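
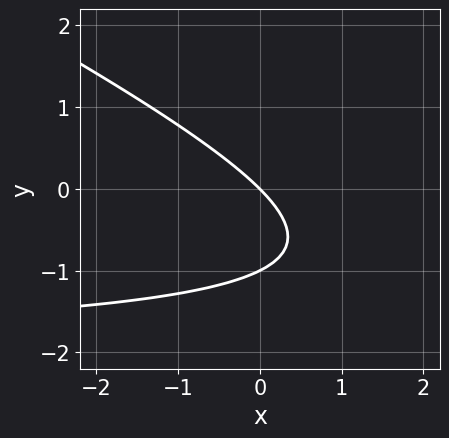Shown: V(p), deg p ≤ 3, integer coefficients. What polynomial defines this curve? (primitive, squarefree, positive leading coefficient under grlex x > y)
First, degree: the shape is more complex than any degree-1 curve, so deg p = 2.
Then, reading off the gridlines: it crosses the x-axis at the gridline x = 0; the y-axis gridline crossings are at y ∈ {-1, 0}.
Finally, putting this together gives p.

x*y + 2*y^2 + 2*x + 2*y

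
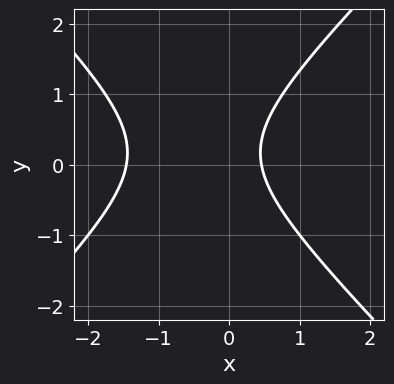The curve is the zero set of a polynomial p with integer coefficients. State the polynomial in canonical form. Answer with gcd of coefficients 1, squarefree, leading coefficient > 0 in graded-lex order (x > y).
3*x^2 - 3*y^2 + 3*x + y - 2

1. The degree is 2 — no degree-1 curve has this shape.
2. Against the integer gridlines: the curve avoids every integer y-axis point in the box.
3. These observations pin down the coefficients.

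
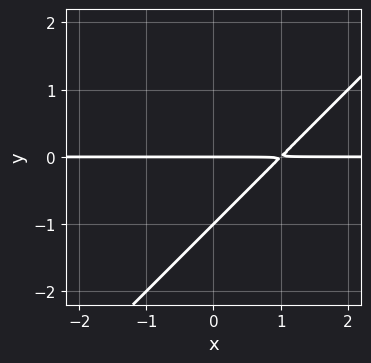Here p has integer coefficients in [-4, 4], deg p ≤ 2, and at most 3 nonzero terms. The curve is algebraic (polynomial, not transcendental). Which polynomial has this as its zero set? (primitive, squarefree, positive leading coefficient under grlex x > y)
x*y - y^2 - y

First, the degree is 2 — a generic line meets the curve in up to 2 points.
Then, from the visible intercepts: the y-axis gridline crossings are at y ∈ {-1, 0}; every point of the x-axis in the box is on the curve.
Finally, fitting integer coefficients to these (and the overall shape) gives p.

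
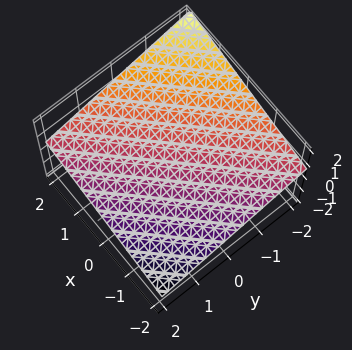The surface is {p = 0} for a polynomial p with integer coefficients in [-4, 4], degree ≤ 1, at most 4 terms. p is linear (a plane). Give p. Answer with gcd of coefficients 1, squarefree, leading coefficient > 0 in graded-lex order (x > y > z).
x - y - 3*z + 2

First, deg p = 1.
Then, checking where it meets the axes: one x-axis crossing is at x = -2; it crosses the y-axis at the gridline y = 2.
Finally, these observations pin down the coefficients.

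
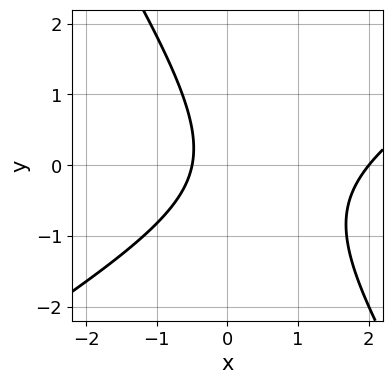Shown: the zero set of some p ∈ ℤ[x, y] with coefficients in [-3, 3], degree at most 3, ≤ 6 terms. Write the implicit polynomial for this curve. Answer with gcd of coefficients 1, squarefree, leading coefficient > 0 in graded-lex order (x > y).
1. deg p = 2.
2. From the visible intercepts: it misses every integer gridline on the y-axis; it meets the x-axis at x = 2 (among the integer gridlines).
3. Matching integer coefficients to the picture gives p.

2*x^2 - 2*x*y - 2*y^2 - 3*x - 2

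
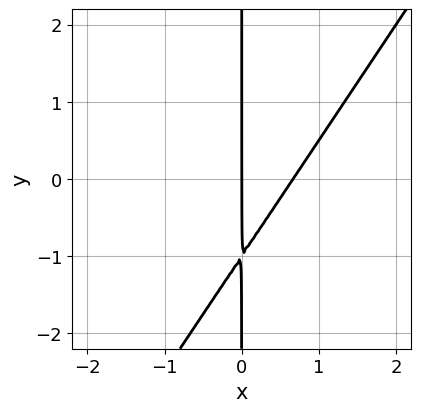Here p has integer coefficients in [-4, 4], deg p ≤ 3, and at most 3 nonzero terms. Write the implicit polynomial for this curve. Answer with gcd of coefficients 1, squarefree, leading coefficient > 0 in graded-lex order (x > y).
First, the degree is 2 — the shape is more complex than any degree-1 curve.
Next, from the visible intercepts: the visible y-axis segment lies entirely on the curve; it meets the x-axis at x = 0 (among the integer gridlines).
Finally, together with the visible shape, these determine p as stated.

3*x^2 - 2*x*y - 2*x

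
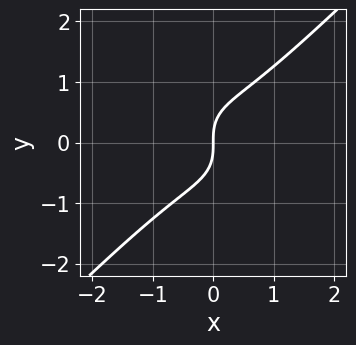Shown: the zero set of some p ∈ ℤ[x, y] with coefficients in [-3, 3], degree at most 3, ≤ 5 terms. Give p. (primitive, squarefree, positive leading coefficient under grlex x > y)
First, deg p = 3.
Then, from the axis intercepts and sections: it crosses the y-axis at the gridline y = 0; one x-axis crossing is at x = 0.
Finally, these observations pin down the coefficients.

x^3 - y^3 + x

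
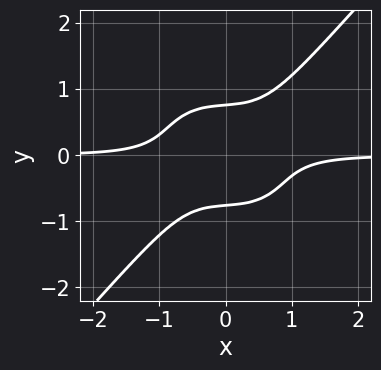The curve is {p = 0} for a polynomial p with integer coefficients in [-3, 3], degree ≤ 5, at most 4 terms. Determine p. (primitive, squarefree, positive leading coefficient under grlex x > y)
Degree: no degree-3 curve has this shape, so deg p = 4.
Observable constraints: it misses every integer gridline on the x-axis.
Solving for integer coefficients yields p as stated.

3*x^3*y + x*y^3 - 3*y^4 + 1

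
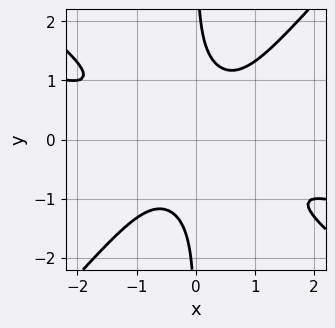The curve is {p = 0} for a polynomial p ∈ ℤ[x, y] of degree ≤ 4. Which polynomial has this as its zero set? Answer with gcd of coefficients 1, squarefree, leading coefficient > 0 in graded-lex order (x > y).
First, deg p = 4.
Then, from the axis intercepts and sections: no x-intercept at any integer in the box; it misses every integer gridline on the y-axis.
Finally, fitting integer coefficients to these (and the overall shape) gives p.

x^4 + 3*x^3*y - 3*x*y^3 + 2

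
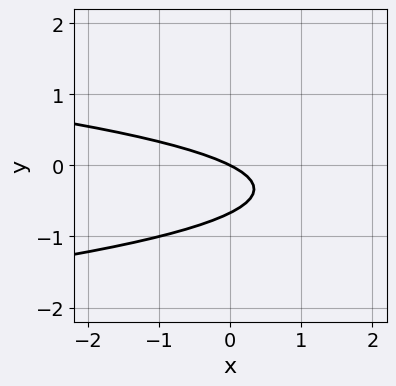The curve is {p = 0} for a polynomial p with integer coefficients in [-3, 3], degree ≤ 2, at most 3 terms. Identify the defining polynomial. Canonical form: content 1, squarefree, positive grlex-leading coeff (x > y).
3*y^2 + x + 2*y

(a) The degree is 2 — a generic line meets the curve in up to 2 points.
(b) From the visible intercepts: one y-axis crossing is at y = 0; it meets the x-axis at x = 0 (among the integer gridlines).
(c) Assembling these constraints gives the stated polynomial.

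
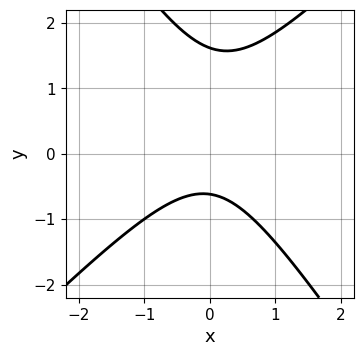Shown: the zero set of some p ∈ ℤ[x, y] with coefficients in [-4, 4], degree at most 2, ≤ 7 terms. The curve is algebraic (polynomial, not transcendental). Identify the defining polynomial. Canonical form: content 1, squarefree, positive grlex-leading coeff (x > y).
3*x^2 - x*y - 2*y^2 + 2*y + 2

(a) The degree is 2 — the shape is more complex than any degree-1 curve.
(b) Against the integer gridlines: the curve avoids every integer x-axis point in the box.
(c) The integer polynomial consistent with all of this is the stated p.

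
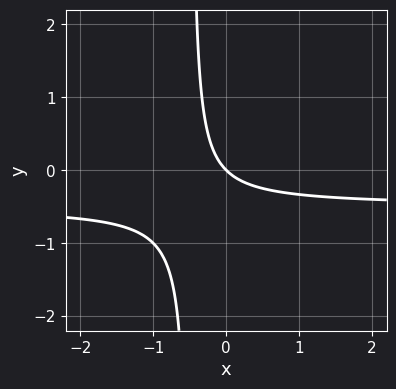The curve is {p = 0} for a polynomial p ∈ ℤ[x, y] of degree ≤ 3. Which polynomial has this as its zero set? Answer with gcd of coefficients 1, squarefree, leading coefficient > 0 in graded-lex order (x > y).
2*x*y + x + y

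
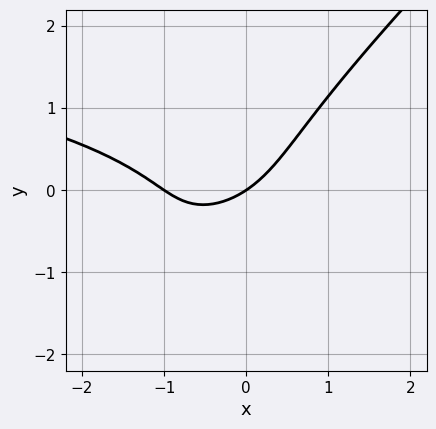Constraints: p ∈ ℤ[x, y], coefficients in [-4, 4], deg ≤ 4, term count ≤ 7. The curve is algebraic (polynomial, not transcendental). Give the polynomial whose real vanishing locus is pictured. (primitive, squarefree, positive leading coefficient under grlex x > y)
3*x*y^2 - 3*y^3 + 2*x^2 + 2*x - 3*y

Degree: a generic line meets the curve in up to 3 points, so deg p = 3.
Observable constraints: among the integer gridlines, it crosses the x-axis at x ∈ {-1, 0}; it crosses the y-axis at the gridline y = 0.
Matching integer coefficients to the picture gives p.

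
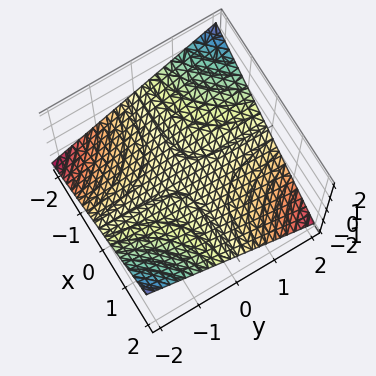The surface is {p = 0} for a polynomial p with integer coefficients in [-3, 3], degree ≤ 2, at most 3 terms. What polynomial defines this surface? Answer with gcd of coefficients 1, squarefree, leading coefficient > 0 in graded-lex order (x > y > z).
(a) Degree: a saddle surface; a quadric, so deg p = 2.
(b) Against the integer gridlines: every point of the y-axis in the box is on the surface; one z-axis crossing is at z = 0.
(c) Fitting integer coefficients to these (and the overall shape) gives p. Check: (1, 0, 0) on the x-axis lies on the surface, and p(1, 0, 0) = 0. ✓

x*y + 3*z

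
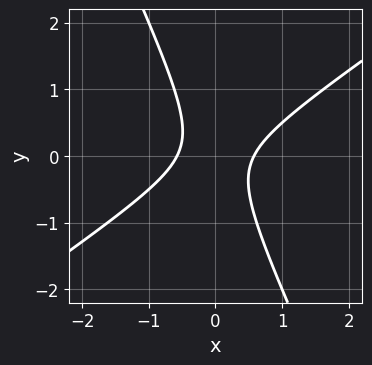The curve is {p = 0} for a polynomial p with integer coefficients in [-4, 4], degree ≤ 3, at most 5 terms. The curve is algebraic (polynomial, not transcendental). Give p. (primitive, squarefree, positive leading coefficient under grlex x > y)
3*x^2 - 3*x*y - 2*y^2 - 1

(a) deg p = 2. The shape is more complex than any degree-1 curve.
(b) Observable constraints: no y-intercept at any integer in the box.
(c) Matching integer coefficients to the picture gives p.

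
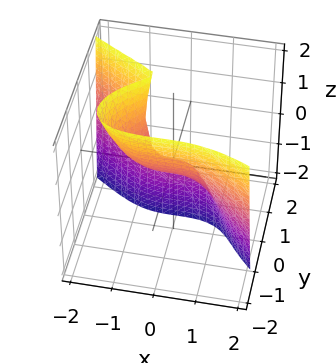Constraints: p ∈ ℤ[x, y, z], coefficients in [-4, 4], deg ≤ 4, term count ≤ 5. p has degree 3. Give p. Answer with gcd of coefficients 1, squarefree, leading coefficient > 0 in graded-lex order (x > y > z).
First, the degree is 3 — a generic line meets the surface in up to 3 points.
Then, observable constraints: it meets the x-axis at x = 0 (among the integer gridlines); it meets the z-axis at z = 0 (among the integer gridlines); it crosses the y-axis at the gridline y = 0.
Finally, together with the visible shape, these determine p as stated.

x^3 + 3*y^3 - 2*y*z + z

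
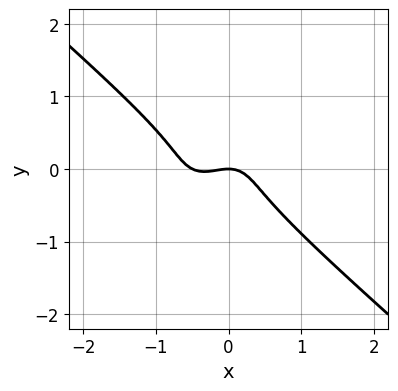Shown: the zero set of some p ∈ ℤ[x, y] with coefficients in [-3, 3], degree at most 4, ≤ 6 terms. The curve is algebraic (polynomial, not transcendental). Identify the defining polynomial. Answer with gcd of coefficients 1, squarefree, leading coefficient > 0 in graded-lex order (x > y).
1. deg p = 3. The shape is more complex than any degree-2 curve.
2. Reading off the gridlines: one y-axis crossing is at y = 0; it crosses the x-axis at the gridline x = 0.
3. Assembling these constraints gives the stated polynomial.

2*x^3 + 3*y^3 + x^2 + y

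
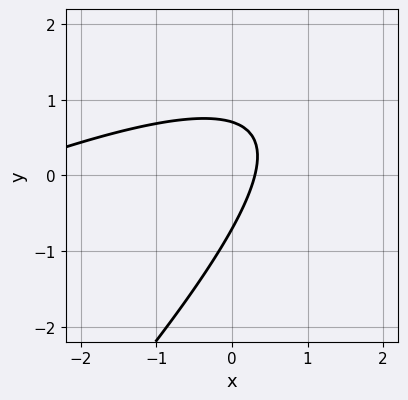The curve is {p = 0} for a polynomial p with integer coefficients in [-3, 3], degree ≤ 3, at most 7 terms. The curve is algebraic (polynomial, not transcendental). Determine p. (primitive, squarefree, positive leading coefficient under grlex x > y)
1. deg p = 2. No degree-1 curve has this shape.
2. Solving for integer coefficients yields p as stated.

x^2 - 3*x*y + 2*y^2 + 3*x - 1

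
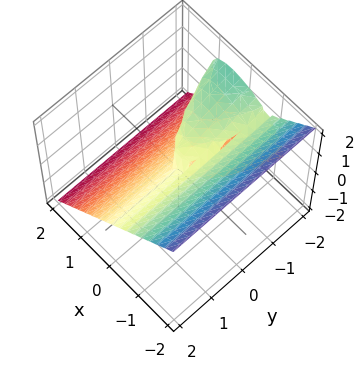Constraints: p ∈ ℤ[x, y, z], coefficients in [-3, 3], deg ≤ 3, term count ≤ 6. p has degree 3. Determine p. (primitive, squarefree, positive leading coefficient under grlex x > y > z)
2*x^3 + 2*z^3 + x*y + y*z

First, degree: a generic line meets the surface in up to 3 points, so deg p = 3.
Then, from the visible intercepts: every point of the y-axis in the box is on the surface; it meets the x-axis at x = 0 (among the integer gridlines).
Finally, fitting integer coefficients to these (and the overall shape) gives p.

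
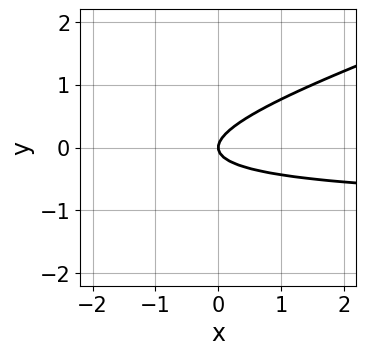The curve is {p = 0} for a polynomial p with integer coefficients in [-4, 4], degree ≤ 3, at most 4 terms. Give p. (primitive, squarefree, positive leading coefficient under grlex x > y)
Degree: the shape is more complex than any degree-1 curve, so deg p = 2.
Reading off the gridlines: it meets the x-axis at x = 0 (among the integer gridlines); it meets the y-axis at y = 0 (among the integer gridlines).
Fitting integer coefficients to these (and the overall shape) gives p.

x*y - 3*y^2 + x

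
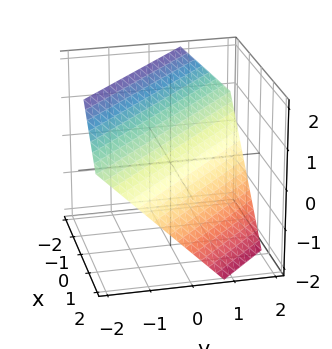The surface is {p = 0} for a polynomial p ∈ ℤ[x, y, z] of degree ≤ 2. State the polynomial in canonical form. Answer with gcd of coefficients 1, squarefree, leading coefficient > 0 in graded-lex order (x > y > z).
(a) deg p = 1. The surface is flat (a plane).
(b) Matching integer coefficients to the picture gives p.

3*x + 3*y + 3*z - 2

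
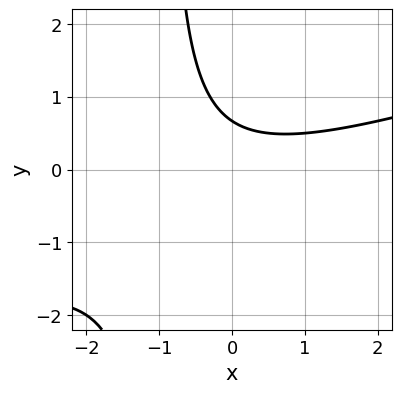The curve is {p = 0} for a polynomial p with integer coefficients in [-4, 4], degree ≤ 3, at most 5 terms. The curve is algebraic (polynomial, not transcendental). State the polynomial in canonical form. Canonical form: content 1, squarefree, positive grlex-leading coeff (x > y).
x^2 - 3*x*y - 3*y + 2

(a) deg p = 2. No degree-1 curve has this shape.
(b) Reading off the gridlines: it misses every integer gridline on the x-axis.
(c) Matching integer coefficients to the picture gives p.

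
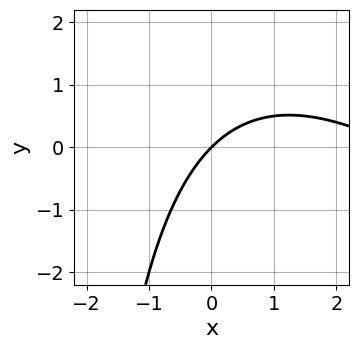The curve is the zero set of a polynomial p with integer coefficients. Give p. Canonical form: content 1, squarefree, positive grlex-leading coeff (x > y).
(a) deg p = 2. A generic line meets the curve in up to 2 points.
(b) Against the integer gridlines: it crosses the x-axis at the gridline x = 0; it meets the y-axis at y = 0 (among the integer gridlines).
(c) These observations pin down the coefficients.

x^2 + x*y - 3*x + 3*y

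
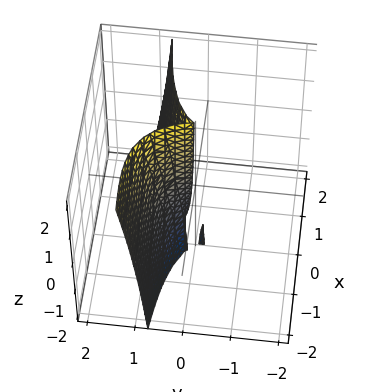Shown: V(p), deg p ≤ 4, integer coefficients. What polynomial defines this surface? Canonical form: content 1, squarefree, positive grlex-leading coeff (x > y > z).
(a) The degree is 3 — no degree-2 surface has this shape.
(b) Observable constraints: the visible z-axis segment lies entirely on the surface; it crosses the x-axis at the gridline x = 0; it meets the y-axis at y = 0 (among the integer gridlines).
(c) Assembling these constraints gives the stated polynomial.

3*x^2*y + x*y*z + y^3 - 3*x^2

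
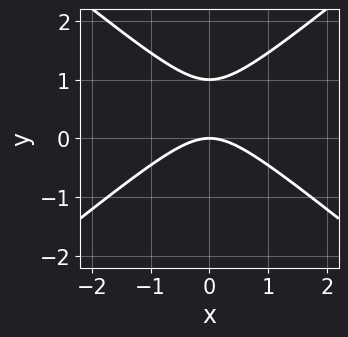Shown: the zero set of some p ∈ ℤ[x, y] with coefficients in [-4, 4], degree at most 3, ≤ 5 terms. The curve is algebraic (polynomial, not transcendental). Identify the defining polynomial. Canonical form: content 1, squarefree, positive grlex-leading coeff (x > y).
2*x^2 - 3*y^2 + 3*y

deg p = 2.
Symmetries: the x ↦ −x reflection is a symmetry, so x appears only in even powers.
From the visible intercepts: it meets the x-axis at x = 0 (among the integer gridlines); among the integer gridlines, it crosses the y-axis at y ∈ {0, 1}.
Putting this together gives p.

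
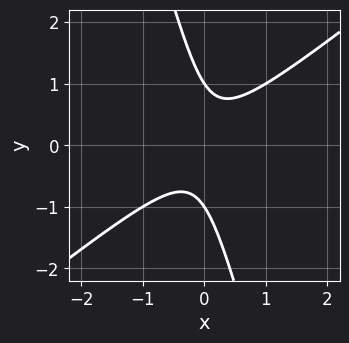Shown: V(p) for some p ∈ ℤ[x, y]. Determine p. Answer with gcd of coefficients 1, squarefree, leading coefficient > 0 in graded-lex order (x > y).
1. deg p = 2.
2. Reading off the gridlines: the y-axis gridline crossings are at y ∈ {-1, 1}; it misses every integer gridline on the x-axis.
3. The integer polynomial consistent with all of this is the stated p.

3*x^2 - 3*x*y - y^2 + 1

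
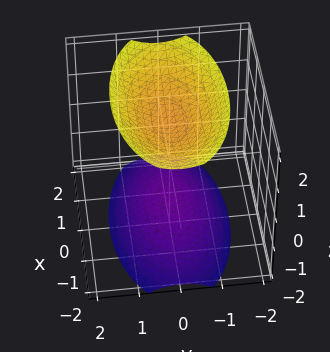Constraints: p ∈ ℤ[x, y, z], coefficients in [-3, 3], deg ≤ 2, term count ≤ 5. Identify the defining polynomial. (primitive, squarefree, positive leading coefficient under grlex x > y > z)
(a) The picture has 2 separate pieces.
(b) deg p = 2.
(c) Symmetries: the x ↦ −x reflection is a symmetry, so x appears only in even powers; the z ↦ −z reflection is a symmetry, so z appears only in even powers; it's symmetric under y → −y, forcing even powers of y.
(d) Checking where it meets the axes: no y-intercept at any integer in the box; it misses every integer gridline on the x-axis.
(e) Together with the visible shape, these determine p as stated.

x^2 + 3*y^2 - 2*z^2 + 3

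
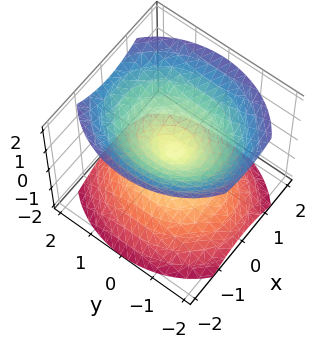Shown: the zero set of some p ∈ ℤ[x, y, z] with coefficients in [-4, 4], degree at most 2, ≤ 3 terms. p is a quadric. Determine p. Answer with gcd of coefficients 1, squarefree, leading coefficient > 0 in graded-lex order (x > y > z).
(a) There are 2 components. Treating them together as one polynomial.
(b) The degree is 2 — two nappes meeting at a single point; a quadric.
(c) Symmetries: it's symmetric under x → −x, forcing even powers of x; it's symmetric under z → −z, forcing even powers of z; the y ↦ −y reflection is a symmetry, so y appears only in even powers.
(d) From the axis intercepts and sections: one y-axis crossing is at y = 0; it crosses the z-axis at the gridline z = 0; one x-axis crossing is at x = 0.
(e) The integer polynomial consistent with all of this is the stated p.

3*x^2 + 2*y^2 - 3*z^2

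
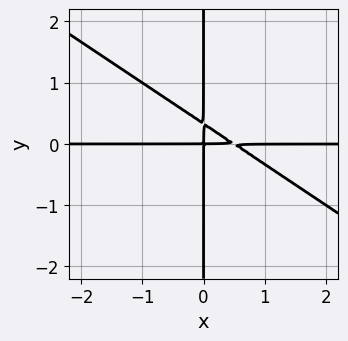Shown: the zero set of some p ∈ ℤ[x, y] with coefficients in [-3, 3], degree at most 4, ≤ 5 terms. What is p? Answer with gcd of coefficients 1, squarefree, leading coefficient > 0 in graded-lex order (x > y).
2*x^2*y + 3*x*y^2 - x*y

deg p = 3. No degree-2 curve has this shape.
Observable constraints: every point of the x-axis in the box is on the curve; the visible y-axis segment lies entirely on the curve.
Solving for integer coefficients yields p as stated.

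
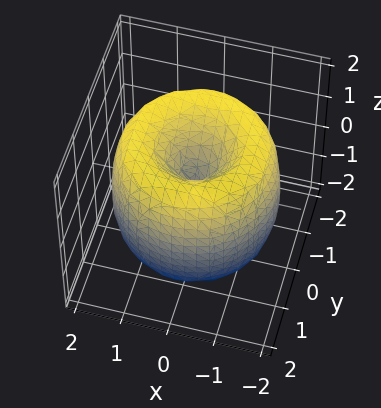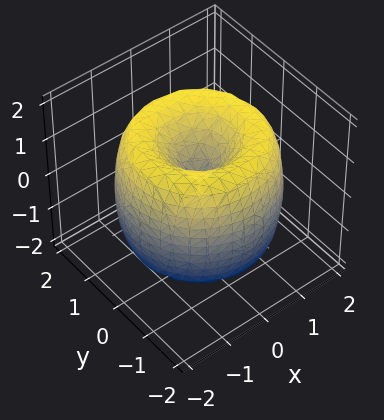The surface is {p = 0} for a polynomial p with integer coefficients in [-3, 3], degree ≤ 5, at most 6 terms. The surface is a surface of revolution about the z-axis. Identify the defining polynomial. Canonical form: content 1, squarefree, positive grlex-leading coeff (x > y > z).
x^4 + 2*x^2*y^2 + y^4 - 3*x^2 - 3*y^2 + z^2

(a) Degree: no degree-3 surface has this shape, so deg p = 4.
(b) By symmetry, every cross-section ⟂ z is a circle, so x, y appear only via x² + y².
(c) From the visible intercepts: it meets the y-axis at y = 0 (among the integer gridlines); it crosses the z-axis at the gridline z = 0; it crosses the x-axis at the gridline x = 0; a circular section at z = 0 has radius between 1 and 2.
(d) Fitting integer coefficients to these (and the overall shape) gives p.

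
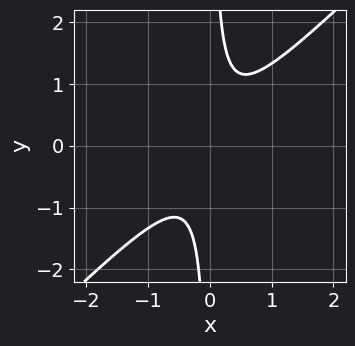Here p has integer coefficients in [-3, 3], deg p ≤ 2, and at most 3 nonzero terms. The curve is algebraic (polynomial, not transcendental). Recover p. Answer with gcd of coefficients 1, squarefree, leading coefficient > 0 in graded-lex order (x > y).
3*x^2 - 3*x*y + 1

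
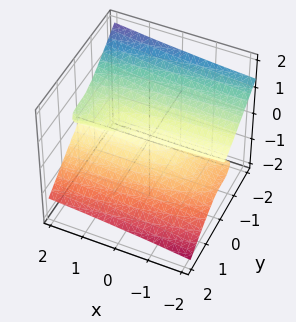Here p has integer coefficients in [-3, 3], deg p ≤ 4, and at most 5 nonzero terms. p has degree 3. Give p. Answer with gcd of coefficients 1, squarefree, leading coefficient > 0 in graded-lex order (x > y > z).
x*z^2 - y^3 - 3*z^3

(a) Degree: a generic line meets the surface in up to 3 points, so deg p = 3.
(b) From the visible intercepts: every point of the x-axis in the box is on the surface; one y-axis crossing is at y = 0.
(c) Matching integer coefficients to the picture gives p.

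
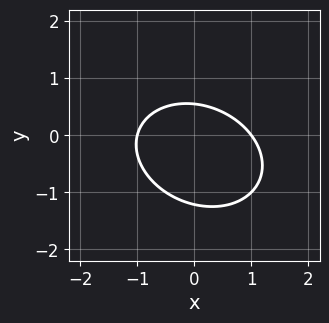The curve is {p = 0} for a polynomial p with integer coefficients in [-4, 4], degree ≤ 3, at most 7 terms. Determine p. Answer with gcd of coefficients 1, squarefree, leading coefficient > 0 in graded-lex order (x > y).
2*x^2 + x*y + 3*y^2 + 2*y - 2

1. deg p = 2. No degree-1 curve has this shape.
2. Reading off the gridlines: the x-axis gridline crossings are at x ∈ {-1, 1}.
3. Matching integer coefficients to the picture gives p.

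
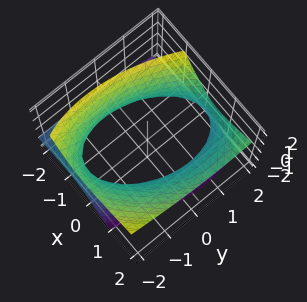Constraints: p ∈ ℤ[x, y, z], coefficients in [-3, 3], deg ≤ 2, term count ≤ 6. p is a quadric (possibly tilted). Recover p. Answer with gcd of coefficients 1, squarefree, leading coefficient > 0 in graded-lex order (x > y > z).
(a) The degree is 2 — a generic line meets the surface in up to 2 points.
(b) From the visible intercepts: it misses every integer gridline on the z-axis.
(c) Matching integer coefficients to the picture gives p.

2*x^2 - x*y - 2*x*z + y^2 - 2*z^2 - 3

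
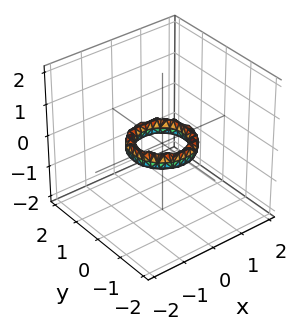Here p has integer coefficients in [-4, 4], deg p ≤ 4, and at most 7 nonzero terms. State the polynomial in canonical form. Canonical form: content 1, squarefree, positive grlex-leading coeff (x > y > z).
1. Degree: no degree-3 surface has this shape, so deg p = 4.
2. By symmetry, the z-axis is an axis of rotation, so x and y enter only as x² + y².
3. Reading off the gridlines: the y-axis gridline crossings are at y ∈ {-1, 1}; the x-axis gridline crossings are at x ∈ {-1, 1}; a circular section at z = 0 has radius between 0 and 1; it misses every integer gridline on the z-axis.
4. Matching integer coefficients to the picture gives p.

2*x^4 + 4*x^2*y^2 + 2*y^4 - 3*x^2 - 3*y^2 + 2*z^2 + 1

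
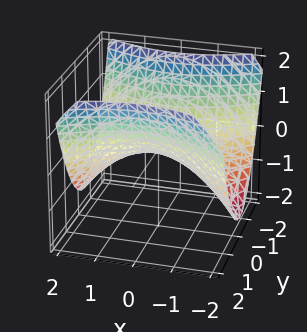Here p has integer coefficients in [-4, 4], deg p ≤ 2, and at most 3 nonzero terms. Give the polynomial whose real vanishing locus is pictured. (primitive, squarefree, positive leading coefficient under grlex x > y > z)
(a) deg p = 2.
(b) Symmetries: mirror symmetry x ↦ −x ⇒ only even powers of x; mirror symmetry y ↦ −y ⇒ only even powers of y.
(c) Against the integer gridlines: it meets the y-axis at y = 0 (among the integer gridlines); one z-axis crossing is at z = 0.
(d) The integer polynomial consistent with all of this is the stated p.

x^2 - 2*y^2 + 3*z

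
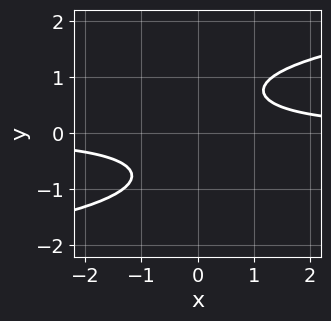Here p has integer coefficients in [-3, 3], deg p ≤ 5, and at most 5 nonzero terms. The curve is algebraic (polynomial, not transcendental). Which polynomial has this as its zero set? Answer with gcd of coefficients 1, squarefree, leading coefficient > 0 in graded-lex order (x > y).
1. Degree: a generic line meets the curve in up to 4 points, so deg p = 4.
2. From the visible intercepts: it misses every integer gridline on the x-axis; no y-intercept at any integer in the box.
3. Fitting integer coefficients to these (and the overall shape) gives p.

2*y^4 - 3*x*y + 2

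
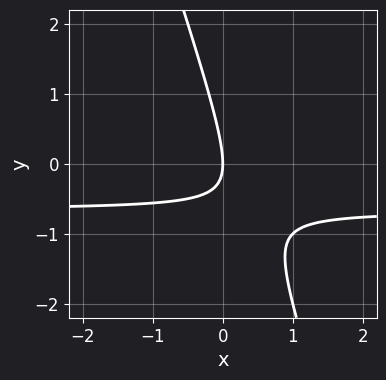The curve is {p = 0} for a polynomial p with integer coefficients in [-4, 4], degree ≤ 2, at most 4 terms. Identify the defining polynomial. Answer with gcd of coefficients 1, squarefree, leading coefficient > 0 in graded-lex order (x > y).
3*x*y + y^2 + 2*x

deg p = 2. A generic line meets the curve in up to 2 points.
Against the integer gridlines: it crosses the x-axis at the gridline x = 0; it crosses the y-axis at the gridline y = 0.
Solving for integer coefficients yields p as stated.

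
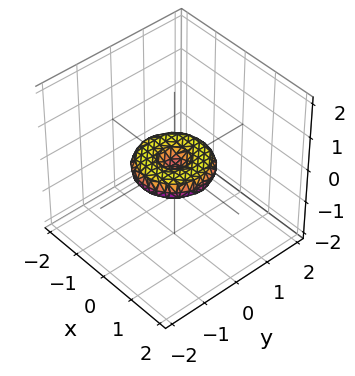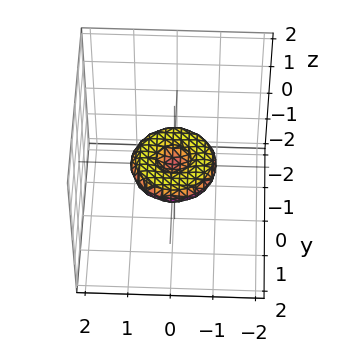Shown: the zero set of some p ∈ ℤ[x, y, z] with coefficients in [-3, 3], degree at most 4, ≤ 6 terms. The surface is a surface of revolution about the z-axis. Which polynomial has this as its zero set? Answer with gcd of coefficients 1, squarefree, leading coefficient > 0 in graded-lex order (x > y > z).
deg p = 4. No degree-3 surface has this shape.
By symmetry, every cross-section ⟂ z is a circle, so x, y appear only via x² + y².
From the visible intercepts: one z-axis crossing is at z = 0; a circular section at z = 0 has radius exactly 1; the x-axis gridline crossings are at x ∈ {-1, 0, 1}; among the integer gridlines, it crosses the y-axis at y ∈ {-1, 0, 1}.
Matching integer coefficients to the picture gives p.

x^4 + 2*x^2*y^2 + y^4 - x^2 - y^2 + 3*z^2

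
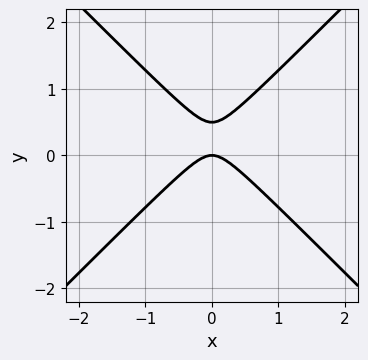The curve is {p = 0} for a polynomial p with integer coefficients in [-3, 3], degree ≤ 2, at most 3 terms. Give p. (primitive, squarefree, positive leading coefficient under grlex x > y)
2*x^2 - 2*y^2 + y

1. Degree: a generic line meets the curve in up to 2 points, so deg p = 2.
2. Symmetries: the x ↦ −x reflection is a symmetry, so x appears only in even powers.
3. From the visible intercepts: it crosses the x-axis at the gridline x = 0; it meets the y-axis at y = 0 (among the integer gridlines).
4. Together with the visible shape, these determine p as stated.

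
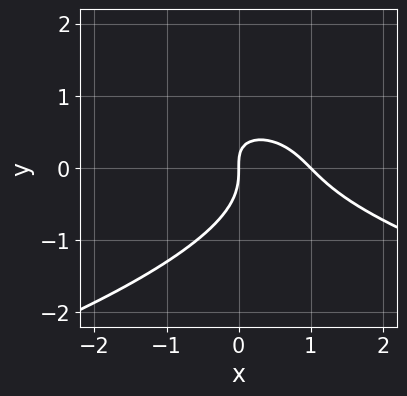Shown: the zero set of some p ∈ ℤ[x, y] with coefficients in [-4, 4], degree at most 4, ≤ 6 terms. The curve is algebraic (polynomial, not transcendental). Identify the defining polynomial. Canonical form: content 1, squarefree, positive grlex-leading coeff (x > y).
3*y^3 + 2*x^2 + 2*x*y - 2*x

deg p = 3. The shape is more complex than any degree-2 curve.
From the visible intercepts: among the integer gridlines, it crosses the x-axis at x ∈ {0, 1}; it meets the y-axis at y = 0 (among the integer gridlines).
These observations pin down the coefficients.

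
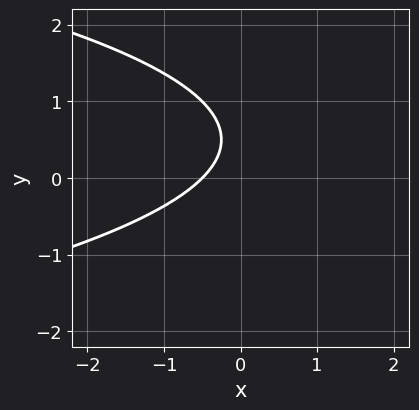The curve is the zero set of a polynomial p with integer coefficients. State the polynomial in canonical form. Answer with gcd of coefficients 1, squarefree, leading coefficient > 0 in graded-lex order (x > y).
Degree: no degree-1 curve has this shape, so deg p = 2.
Reading off the gridlines: no y-intercept at any integer in the box.
The integer polynomial consistent with all of this is the stated p.

2*y^2 + 2*x - 2*y + 1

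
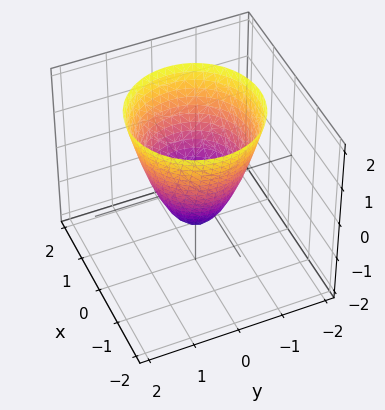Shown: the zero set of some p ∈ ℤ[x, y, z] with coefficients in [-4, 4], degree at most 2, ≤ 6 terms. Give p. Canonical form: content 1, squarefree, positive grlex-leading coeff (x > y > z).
3*x^2 + 3*y^2 - 2*z - 2

1. The degree is 2 — no degree-1 surface has this shape.
2. By symmetry, every cross-section ⟂ z is a circle, so x, y appear only via x² + y².
3. Observable constraints: it meets the z-axis at z = -1 (among the integer gridlines); a circular section at z = 1 has radius between 1 and 2.
4. Matching integer coefficients to the picture gives p.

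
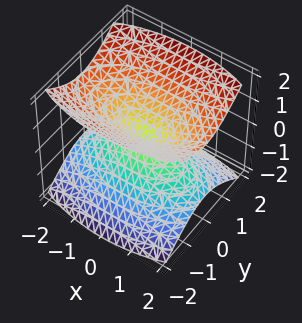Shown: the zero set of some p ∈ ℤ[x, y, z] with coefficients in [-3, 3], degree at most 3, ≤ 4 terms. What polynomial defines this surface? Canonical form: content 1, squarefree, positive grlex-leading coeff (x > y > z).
x^2 + 3*y^2 - 3*z^2

First, there are 2 components. They look like related sheets of one shape, so recover p as a whole.
Next, degree: a double cone through the origin; a quadric, so deg p = 2.
Then, symmetries: it's symmetric under z → −z, forcing even powers of z; it's symmetric under x → −x, forcing even powers of x; the y ↦ −y reflection is a symmetry, so y appears only in even powers.
Next, from the visible intercepts: one z-axis crossing is at z = 0; it meets the x-axis at x = 0 (among the integer gridlines).
Finally, assembling these constraints gives the stated polynomial.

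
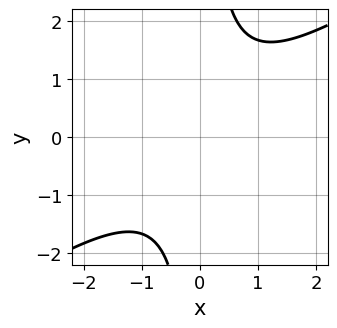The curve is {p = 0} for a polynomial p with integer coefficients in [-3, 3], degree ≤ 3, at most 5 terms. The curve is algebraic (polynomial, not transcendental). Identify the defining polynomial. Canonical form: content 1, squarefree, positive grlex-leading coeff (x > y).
2*x^2 - 3*x*y + 3

First, the degree is 2 — the shape is more complex than any degree-1 curve.
Next, from the visible intercepts: no y-intercept at any integer in the box; no x-intercept at any integer in the box.
Finally, these observations pin down the coefficients.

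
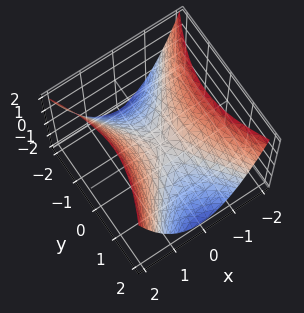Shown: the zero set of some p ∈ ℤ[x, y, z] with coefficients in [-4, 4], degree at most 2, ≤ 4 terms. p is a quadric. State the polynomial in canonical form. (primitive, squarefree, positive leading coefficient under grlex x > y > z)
1. The degree is 2 — a saddle surface; a quadric.
2. Symmetries: it's symmetric under x → −x, forcing even powers of x; mirror symmetry y ↦ −y ⇒ only even powers of y.
3. Observable constraints: it meets the x-axis at x = 0 (among the integer gridlines); it meets the z-axis at z = 0 (among the integer gridlines); one y-axis crossing is at y = 0.
4. Solving for integer coefficients yields p as stated.

2*x^2 - y^2 - 2*z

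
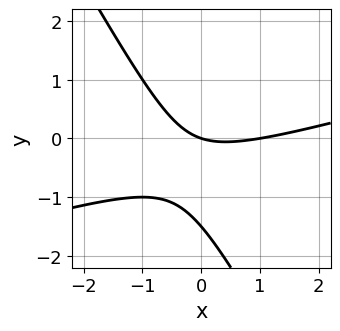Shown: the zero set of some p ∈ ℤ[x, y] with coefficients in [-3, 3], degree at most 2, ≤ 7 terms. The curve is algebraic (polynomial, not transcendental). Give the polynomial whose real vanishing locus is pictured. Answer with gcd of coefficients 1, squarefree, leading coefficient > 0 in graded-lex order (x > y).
1. deg p = 2.
2. From the axis intercepts and sections: it crosses the y-axis at the gridline y = 0; among the integer gridlines, it crosses the x-axis at x ∈ {0, 1}.
3. Matching integer coefficients to the picture gives p.

x^2 - 3*x*y - 2*y^2 - x - 3*y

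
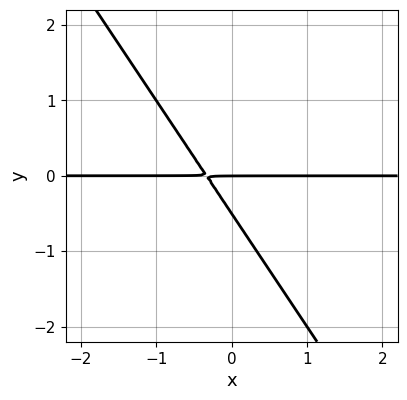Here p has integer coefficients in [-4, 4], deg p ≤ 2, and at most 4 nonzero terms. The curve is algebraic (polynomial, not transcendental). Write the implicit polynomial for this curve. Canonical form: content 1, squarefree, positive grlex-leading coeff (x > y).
3*x*y + 2*y^2 + y

Degree: a generic line meets the curve in up to 2 points, so deg p = 2.
Against the integer gridlines: the visible x-axis segment lies entirely on the curve; it crosses the y-axis at the gridline y = 0.
Assembling these constraints gives the stated polynomial.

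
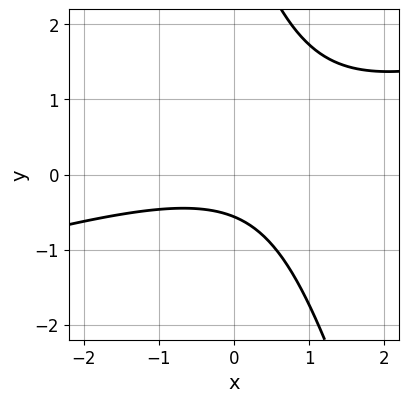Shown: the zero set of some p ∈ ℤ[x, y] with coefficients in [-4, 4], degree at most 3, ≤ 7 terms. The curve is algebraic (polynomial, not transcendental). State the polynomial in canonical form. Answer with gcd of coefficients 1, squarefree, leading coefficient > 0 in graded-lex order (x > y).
x^2 - 3*x*y - y^2 + 3*y + 2

First, the degree is 2 — the shape is more complex than any degree-1 curve.
Next, from the axis intercepts and sections: no x-intercept at any integer in the box.
Finally, solving for integer coefficients yields p as stated.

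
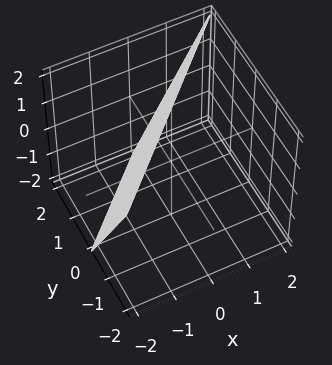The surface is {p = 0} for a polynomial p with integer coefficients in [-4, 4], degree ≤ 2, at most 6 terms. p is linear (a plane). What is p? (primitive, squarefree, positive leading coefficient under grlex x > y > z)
2*x - 2*y - z + 2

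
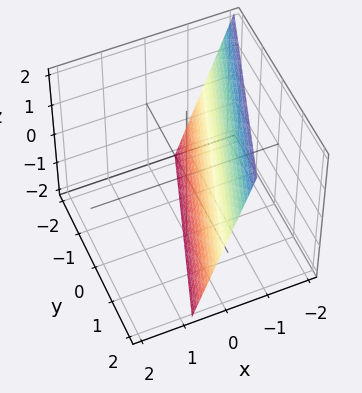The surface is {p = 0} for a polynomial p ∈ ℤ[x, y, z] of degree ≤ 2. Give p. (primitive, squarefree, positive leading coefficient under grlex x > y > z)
deg p = 1.
Reading off the gridlines: one z-axis crossing is at z = -2; it meets the y-axis at y = 2 (among the integer gridlines).
Solving for integer coefficients yields p as stated.

3*x - y + z + 2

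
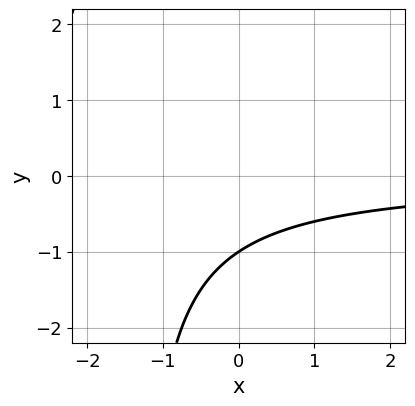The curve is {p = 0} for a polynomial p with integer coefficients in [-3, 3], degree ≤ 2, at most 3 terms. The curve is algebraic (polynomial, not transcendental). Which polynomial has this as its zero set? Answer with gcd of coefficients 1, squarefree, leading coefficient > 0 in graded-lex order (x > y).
2*x*y + 3*y + 3

1. Degree: no degree-1 curve has this shape, so deg p = 2.
2. Observable constraints: it crosses the y-axis at the gridline y = -1; no x-intercept at any integer in the box.
3. Putting this together gives p.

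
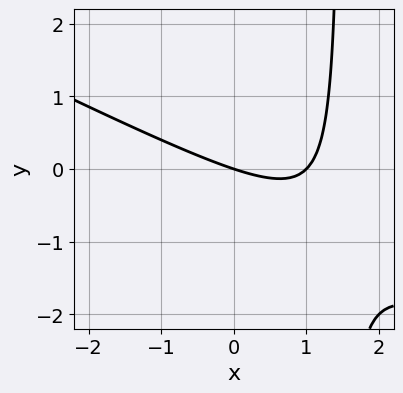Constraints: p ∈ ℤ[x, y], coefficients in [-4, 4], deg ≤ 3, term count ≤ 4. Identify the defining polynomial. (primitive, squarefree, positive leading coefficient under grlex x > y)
x^2 + 2*x*y - x - 3*y

The degree is 2 — no degree-1 curve has this shape.
From the axis intercepts and sections: the x-axis gridline crossings are at x ∈ {0, 1}; one y-axis crossing is at y = 0.
Assembling these constraints gives the stated polynomial.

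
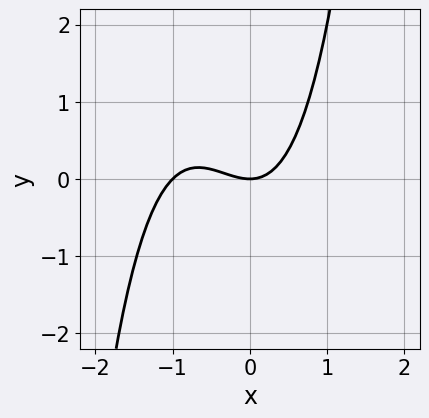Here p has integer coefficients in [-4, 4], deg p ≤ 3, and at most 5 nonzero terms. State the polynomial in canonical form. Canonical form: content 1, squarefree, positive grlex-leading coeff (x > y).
First, deg p = 3. A generic line meets the curve in up to 3 points.
Next, against the integer gridlines: among the integer gridlines, it crosses the x-axis at x ∈ {-1, 0}; it meets the y-axis at y = 0 (among the integer gridlines).
Finally, these observations pin down the coefficients.

x^3 + x^2 - y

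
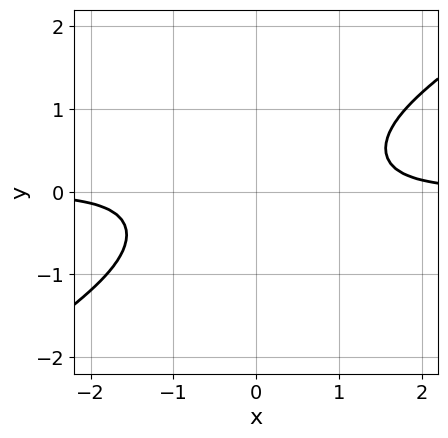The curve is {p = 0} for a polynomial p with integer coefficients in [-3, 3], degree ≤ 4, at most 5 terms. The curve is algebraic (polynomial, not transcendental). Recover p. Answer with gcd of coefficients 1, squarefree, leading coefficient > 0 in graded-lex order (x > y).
1. Degree: the shape is more complex than any degree-3 curve, so deg p = 4.
2. Reading off the gridlines: no x-intercept at any integer in the box; no y-intercept at any integer in the box.
3. Together with the visible shape, these determine p as stated.

2*x^3*y - 3*x^2*y^2 - 2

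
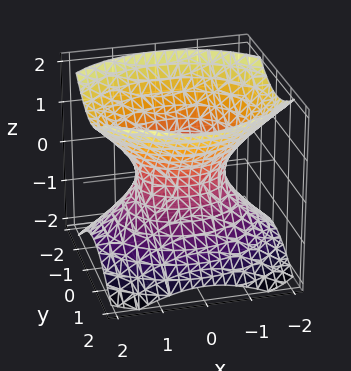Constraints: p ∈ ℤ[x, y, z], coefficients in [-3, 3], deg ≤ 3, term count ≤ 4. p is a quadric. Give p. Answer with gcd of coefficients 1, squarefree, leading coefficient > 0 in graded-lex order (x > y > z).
Degree: an hourglass — one-sheet hyperboloid; a quadric, so deg p = 2.
Symmetries: mirror symmetry z ↦ −z ⇒ only even powers of z; the y ↦ −y reflection is a symmetry, so y appears only in even powers; it's symmetric under x → −x, forcing even powers of x.
Checking where it meets the axes: the surface avoids every integer z-axis point in the box; among the integer gridlines, it crosses the x-axis at x ∈ {-1, 1}.
Solving for integer coefficients yields p as stated.

2*x^2 + 3*y^2 - 3*z^2 - 2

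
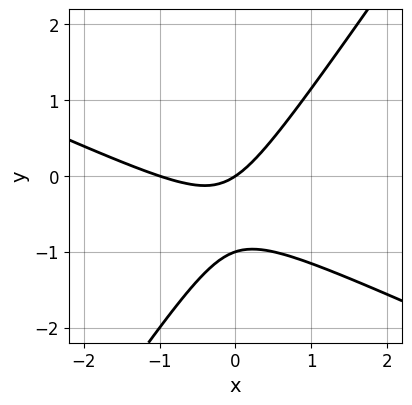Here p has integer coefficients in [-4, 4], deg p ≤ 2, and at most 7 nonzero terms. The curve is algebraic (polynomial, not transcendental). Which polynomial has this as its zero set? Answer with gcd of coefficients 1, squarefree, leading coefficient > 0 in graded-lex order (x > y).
2*x^2 + 3*x*y - 3*y^2 + 2*x - 3*y

deg p = 2.
From the axis intercepts and sections: the x-axis gridline crossings are at x ∈ {-1, 0}; the y-axis gridline crossings are at y ∈ {-1, 0}.
Matching integer coefficients to the picture gives p.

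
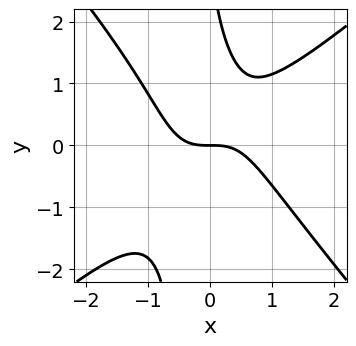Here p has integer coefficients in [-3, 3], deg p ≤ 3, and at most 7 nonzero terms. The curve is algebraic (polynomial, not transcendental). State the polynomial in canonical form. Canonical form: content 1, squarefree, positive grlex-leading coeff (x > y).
3*x^3 - x^2*y - 3*x*y^2 - y^2 + 3*y

First, deg p = 3. A generic line meets the curve in up to 3 points.
Then, checking where it meets the axes: it crosses the x-axis at the gridline x = 0; it meets the y-axis at y = 0 (among the integer gridlines).
Finally, together with the visible shape, these determine p as stated.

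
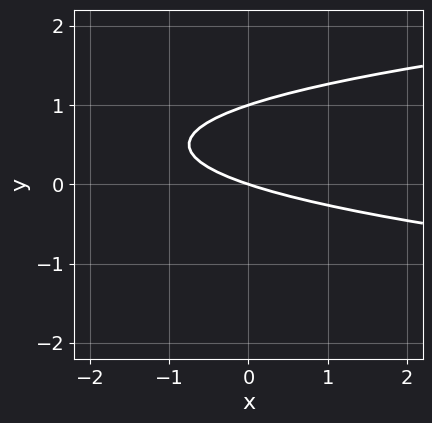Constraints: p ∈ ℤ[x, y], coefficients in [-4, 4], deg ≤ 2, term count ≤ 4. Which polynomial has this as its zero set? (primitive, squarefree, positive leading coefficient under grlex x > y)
3*y^2 - x - 3*y

1. The degree is 2 — a generic line meets the curve in up to 2 points.
2. Against the integer gridlines: one x-axis crossing is at x = 0; among the integer gridlines, it crosses the y-axis at y ∈ {0, 1}.
3. Matching integer coefficients to the picture gives p.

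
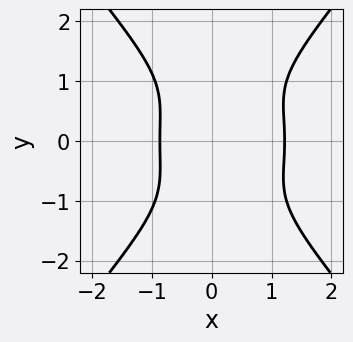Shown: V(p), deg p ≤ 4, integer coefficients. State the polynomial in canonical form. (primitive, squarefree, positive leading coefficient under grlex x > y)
3*x^4 + x^2*y^2 - 2*y^4 - 2*x^3 - 3

1. The degree is 4 — no degree-3 curve has this shape.
2. Symmetries: it's symmetric under y → −y, forcing even powers of y.
3. From the visible intercepts: it misses every integer gridline on the y-axis.
4. Assembling these constraints gives the stated polynomial.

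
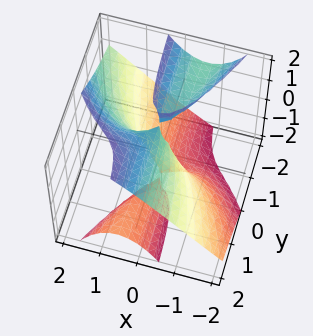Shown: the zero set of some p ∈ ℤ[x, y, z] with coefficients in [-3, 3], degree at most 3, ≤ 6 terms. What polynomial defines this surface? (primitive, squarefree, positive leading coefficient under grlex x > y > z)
2*x^3 - 2*x^2*z + 2*x*y*z - y*z^2 + 2*y

(a) The picture has 3 separate pieces. Treating them together as one polynomial.
(b) The degree is 3 — the shape is more complex than any degree-2 surface.
(c) Reading off the gridlines: one y-axis crossing is at y = 0; the visible z-axis segment lies entirely on the surface; it crosses the x-axis at the gridline x = 0.
(d) The integer polynomial consistent with all of this is the stated p.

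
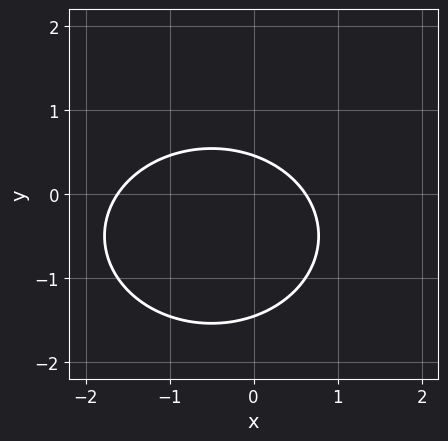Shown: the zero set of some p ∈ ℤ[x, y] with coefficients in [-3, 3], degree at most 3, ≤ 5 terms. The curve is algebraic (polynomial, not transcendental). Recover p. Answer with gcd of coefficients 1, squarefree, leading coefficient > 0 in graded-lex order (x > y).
deg p = 2. The shape is more complex than any degree-1 curve.
The integer polynomial consistent with all of this is the stated p.

2*x^2 + 3*y^2 + 2*x + 3*y - 2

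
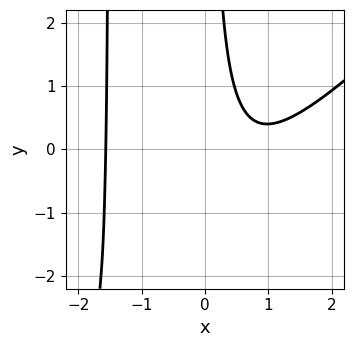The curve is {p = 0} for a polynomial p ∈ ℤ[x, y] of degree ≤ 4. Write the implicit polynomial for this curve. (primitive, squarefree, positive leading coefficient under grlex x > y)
First, the degree is 3 — the shape is more complex than any degree-2 curve.
Next, from the axis intercepts and sections: it misses every integer gridline on the y-axis.
Finally, solving for integer coefficients yields p as stated.

2*x^3 - 2*x^2*y - 3*x*y - 3*x + 3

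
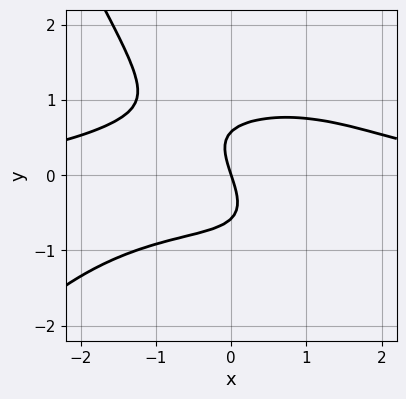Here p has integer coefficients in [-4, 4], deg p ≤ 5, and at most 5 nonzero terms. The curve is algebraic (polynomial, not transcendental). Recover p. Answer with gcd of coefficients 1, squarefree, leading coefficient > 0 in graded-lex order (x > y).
1. The degree is 4 — the shape is more complex than any degree-3 curve.
2. Observable constraints: one y-axis crossing is at y = 0; it meets the x-axis at x = 0 (among the integer gridlines).
3. Together with the visible shape, these determine p as stated.

x^3*y + 3*x*y^2 + 3*y^3 - 3*x - y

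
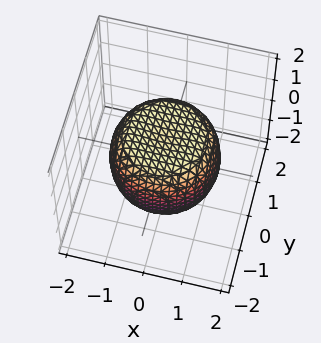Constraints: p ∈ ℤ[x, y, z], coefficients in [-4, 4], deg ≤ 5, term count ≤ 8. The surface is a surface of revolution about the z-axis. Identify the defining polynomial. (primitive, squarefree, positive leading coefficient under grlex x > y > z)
(a) The degree is 4 — a generic line meets the surface in up to 4 points.
(b) Symmetries: the z-axis is an axis of rotation, so x and y enter only as x² + y².
(c) Observable constraints: the z-axis gridline crossings are at z ∈ {-1, 1}; a circular section at z = 0 has radius between 1 and 2.
(d) Assembling these constraints gives the stated polynomial.

2*x^4 + 4*x^2*y^2 + 2*y^4 - 2*x^2 - 2*y^2 + 3*z^2 - 3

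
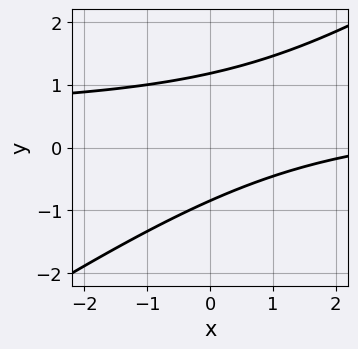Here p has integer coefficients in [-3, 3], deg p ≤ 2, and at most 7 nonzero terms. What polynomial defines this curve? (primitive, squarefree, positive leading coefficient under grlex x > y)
2*x*y - 3*y^2 - x + y + 3

1. The degree is 2 — the shape is more complex than any degree-1 curve.
2. From the axis intercepts and sections: it misses every integer gridline on the x-axis.
3. Matching integer coefficients to the picture gives p.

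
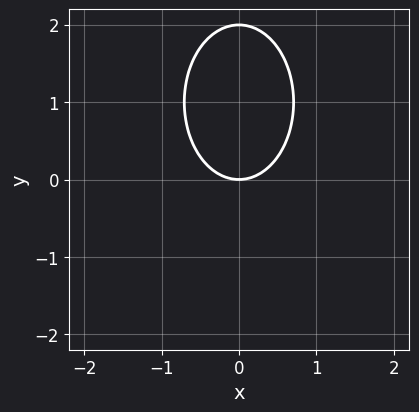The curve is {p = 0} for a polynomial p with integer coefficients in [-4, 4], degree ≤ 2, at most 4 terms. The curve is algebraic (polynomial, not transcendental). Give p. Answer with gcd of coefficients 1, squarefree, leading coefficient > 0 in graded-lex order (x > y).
1. Degree: the shape is more complex than any degree-1 curve, so deg p = 2.
2. Symmetries: it's symmetric under x → −x, forcing even powers of x.
3. Observable constraints: among the integer gridlines, it crosses the y-axis at y ∈ {0, 2}; it crosses the x-axis at the gridline x = 0.
4. Together with the visible shape, these determine p as stated.

2*x^2 + y^2 - 2*y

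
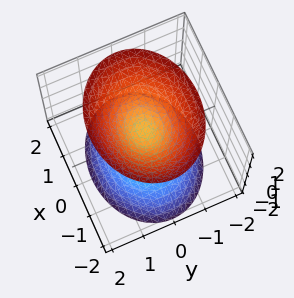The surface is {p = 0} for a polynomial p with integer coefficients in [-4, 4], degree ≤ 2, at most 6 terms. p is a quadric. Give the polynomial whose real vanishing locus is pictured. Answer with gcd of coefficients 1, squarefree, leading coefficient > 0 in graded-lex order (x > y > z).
(a) There are 2 components. Treating them together as one polynomial.
(b) deg p = 2. Two sheets facing apart; a quadric.
(c) Symmetries: mirror symmetry y ↦ −y ⇒ only even powers of y; it's symmetric under z → −z, forcing even powers of z; it's symmetric under x → −x, forcing even powers of x.
(d) From the axis intercepts and sections: no x-intercept at any integer in the box; the surface avoids every integer y-axis point in the box.
(e) Putting this together gives p.

2*x^2 + 3*y^2 - 2*z^2 + 1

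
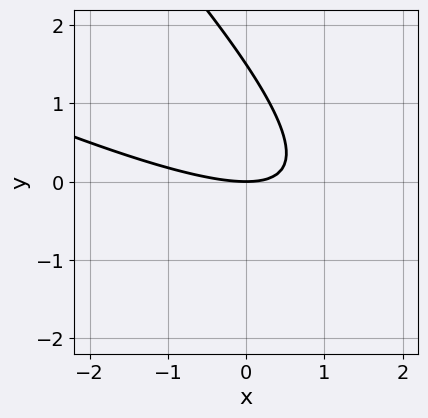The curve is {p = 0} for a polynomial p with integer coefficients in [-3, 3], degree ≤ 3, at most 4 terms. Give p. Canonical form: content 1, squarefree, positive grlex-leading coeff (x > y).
x^2 + 3*x*y + 2*y^2 - 3*y

deg p = 2.
From the axis intercepts and sections: it crosses the y-axis at the gridline y = 0; one x-axis crossing is at x = 0.
Putting this together gives p.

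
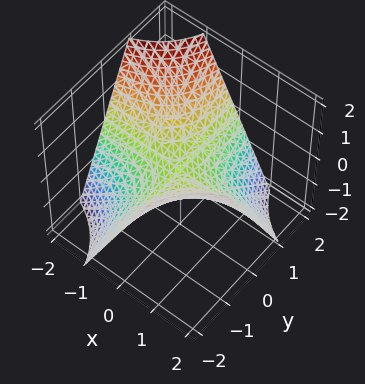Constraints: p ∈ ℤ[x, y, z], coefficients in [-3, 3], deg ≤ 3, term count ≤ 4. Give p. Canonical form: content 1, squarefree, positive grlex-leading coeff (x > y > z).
x*y + z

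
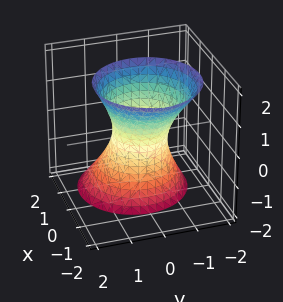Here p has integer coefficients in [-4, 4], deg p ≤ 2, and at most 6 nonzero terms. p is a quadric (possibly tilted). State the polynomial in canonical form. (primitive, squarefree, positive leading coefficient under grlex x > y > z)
(a) The degree is 2 — no degree-1 surface has this shape.
(b) Reading off the gridlines: the surface avoids every integer z-axis point in the box.
(c) Assembling these constraints gives the stated polynomial.

3*x^2 + 2*x*z + 3*y^2 - z^2 - 2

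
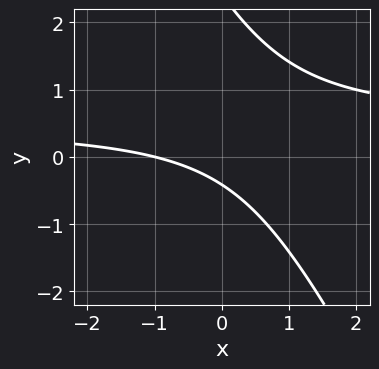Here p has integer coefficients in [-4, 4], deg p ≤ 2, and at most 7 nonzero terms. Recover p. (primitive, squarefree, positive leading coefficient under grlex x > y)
2*x*y + y^2 - x - 2*y - 1

1. deg p = 2. No degree-1 curve has this shape.
2. From the visible intercepts: it meets the x-axis at x = -1 (among the integer gridlines).
3. These observations pin down the coefficients.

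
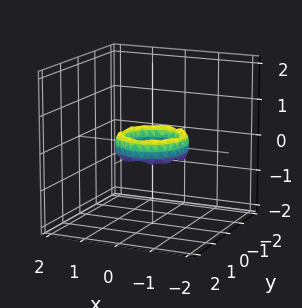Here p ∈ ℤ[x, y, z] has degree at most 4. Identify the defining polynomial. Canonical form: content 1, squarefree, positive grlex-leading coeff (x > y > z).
2*x^4 + 4*x^2*y^2 + 2*y^4 - 3*x^2 - 3*y^2 + z^2 + 1

deg p = 4. The shape is more complex than any degree-3 surface.
By symmetry, every cross-section ⟂ z is a circle, so x, y appear only via x² + y².
Checking where it meets the axes: among the integer gridlines, it crosses the y-axis at y ∈ {-1, 1}; a circular section at z = 0 has radius between 0 and 1; among the integer gridlines, it crosses the x-axis at x ∈ {-1, 1}; no z-intercept at any integer in the box.
Together with the visible shape, these determine p as stated.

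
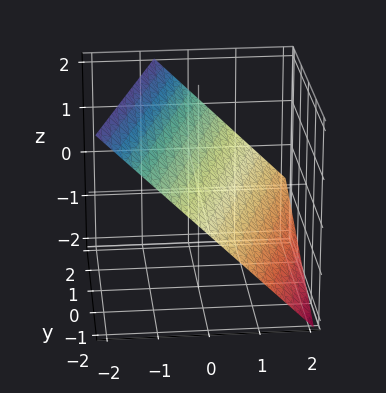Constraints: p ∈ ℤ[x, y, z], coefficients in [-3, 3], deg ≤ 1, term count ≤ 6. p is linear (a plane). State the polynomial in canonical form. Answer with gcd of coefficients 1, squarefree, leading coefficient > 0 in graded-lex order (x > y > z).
1. Degree: every cross-section is a straight line — this is a plane, so deg p = 1.
2. Reading off the gridlines: it meets the y-axis at y = -2 (among the integer gridlines).
3. These observations pin down the coefficients.

3*x - y + 3*z - 2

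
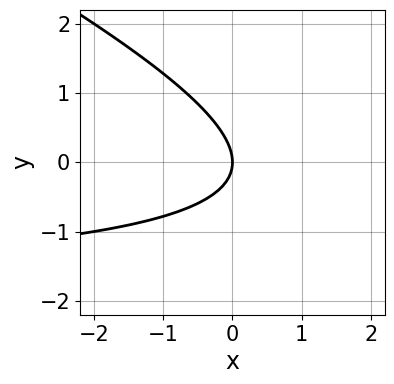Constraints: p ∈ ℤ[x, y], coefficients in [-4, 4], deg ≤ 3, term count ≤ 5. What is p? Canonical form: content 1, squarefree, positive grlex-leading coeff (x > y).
1. The degree is 2 — no degree-1 curve has this shape.
2. From the visible intercepts: one y-axis crossing is at y = 0; it crosses the x-axis at the gridline x = 0.
3. Fitting integer coefficients to these (and the overall shape) gives p.

x*y + 2*y^2 + 2*x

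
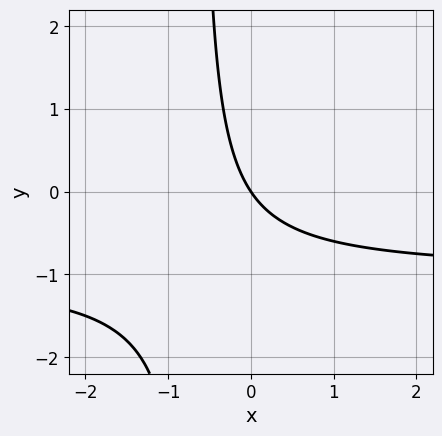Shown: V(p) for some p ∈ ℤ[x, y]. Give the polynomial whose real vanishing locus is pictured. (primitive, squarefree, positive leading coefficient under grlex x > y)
(a) The degree is 2 — the shape is more complex than any degree-1 curve.
(b) Checking where it meets the axes: one x-axis crossing is at x = 0; it crosses the y-axis at the gridline y = 0.
(c) Together with the visible shape, these determine p as stated.

3*x*y + 3*x + 2*y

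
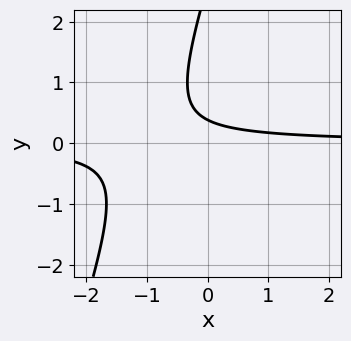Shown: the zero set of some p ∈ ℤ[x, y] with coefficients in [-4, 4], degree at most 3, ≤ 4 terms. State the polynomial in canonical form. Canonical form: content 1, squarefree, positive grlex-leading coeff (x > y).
3*x*y - y^2 + 3*y - 1

First, the degree is 2 — a generic line meets the curve in up to 2 points.
Next, reading off the gridlines: no x-intercept at any integer in the box.
Finally, assembling these constraints gives the stated polynomial.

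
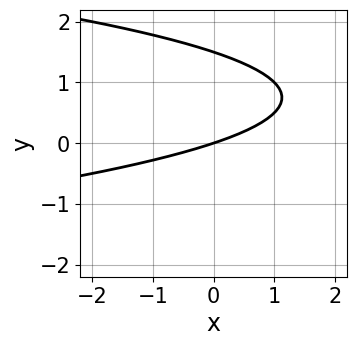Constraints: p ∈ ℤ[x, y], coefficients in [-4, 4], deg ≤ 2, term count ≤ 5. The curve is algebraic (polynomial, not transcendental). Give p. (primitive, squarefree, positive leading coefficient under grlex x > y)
First, deg p = 2.
Then, reading off the gridlines: one x-axis crossing is at x = 0; one y-axis crossing is at y = 0.
Finally, these observations pin down the coefficients.

2*y^2 + x - 3*y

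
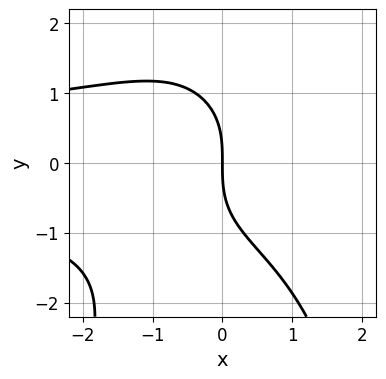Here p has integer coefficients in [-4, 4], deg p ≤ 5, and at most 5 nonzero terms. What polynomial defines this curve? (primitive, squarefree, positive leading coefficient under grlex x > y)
x^2*y^2 + y^3 + 3*x

The degree is 4 — no degree-3 curve has this shape.
Reading off the gridlines: it meets the x-axis at x = 0 (among the integer gridlines); it crosses the y-axis at the gridline y = 0.
Putting this together gives p.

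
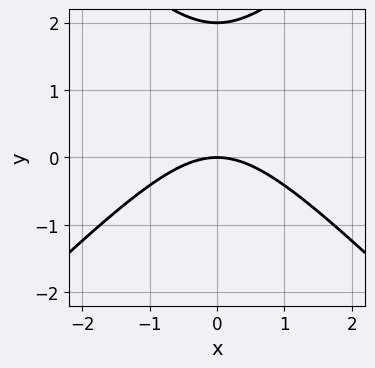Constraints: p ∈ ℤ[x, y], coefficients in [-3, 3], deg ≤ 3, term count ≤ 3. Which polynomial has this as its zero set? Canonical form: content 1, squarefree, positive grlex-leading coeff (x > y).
x^2 - y^2 + 2*y

First, the degree is 2 — no degree-1 curve has this shape.
Then, symmetries: it's symmetric under x → −x, forcing even powers of x.
Then, against the integer gridlines: the y-axis gridline crossings are at y ∈ {0, 2}; one x-axis crossing is at x = 0.
Finally, matching integer coefficients to the picture gives p.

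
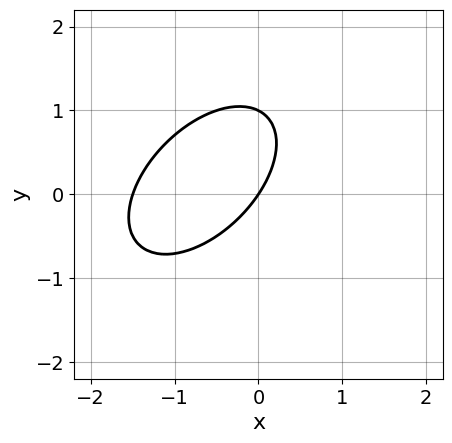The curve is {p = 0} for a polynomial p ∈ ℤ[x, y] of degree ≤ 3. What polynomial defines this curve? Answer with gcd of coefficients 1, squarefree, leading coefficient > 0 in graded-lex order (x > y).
(a) deg p = 2. No degree-1 curve has this shape.
(b) Checking where it meets the axes: the y-axis gridline crossings are at y ∈ {0, 1}; it meets the x-axis at x = 0 (among the integer gridlines).
(c) Solving for integer coefficients yields p as stated.

2*x^2 - 2*x*y + 2*y^2 + 3*x - 2*y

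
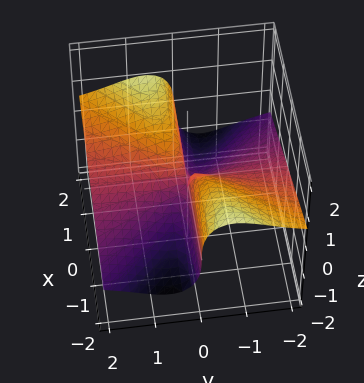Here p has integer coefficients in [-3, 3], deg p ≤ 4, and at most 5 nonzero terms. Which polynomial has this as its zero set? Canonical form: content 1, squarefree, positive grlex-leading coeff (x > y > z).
3*y^2*z + z^3 - 2*x*y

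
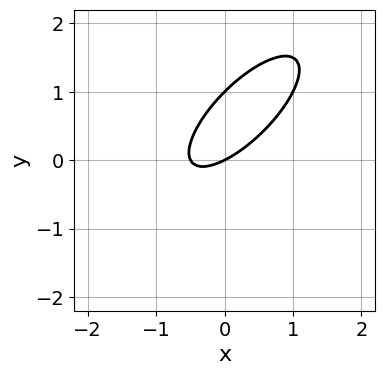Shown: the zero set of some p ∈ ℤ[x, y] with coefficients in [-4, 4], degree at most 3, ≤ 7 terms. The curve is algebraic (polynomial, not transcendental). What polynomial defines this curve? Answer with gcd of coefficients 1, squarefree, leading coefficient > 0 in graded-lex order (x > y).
deg p = 2.
Reading off the gridlines: among the integer gridlines, it crosses the y-axis at y ∈ {0, 1}; one x-axis crossing is at x = 0.
Fitting integer coefficients to these (and the overall shape) gives p.

2*x^2 - 3*x*y + 2*y^2 + x - 2*y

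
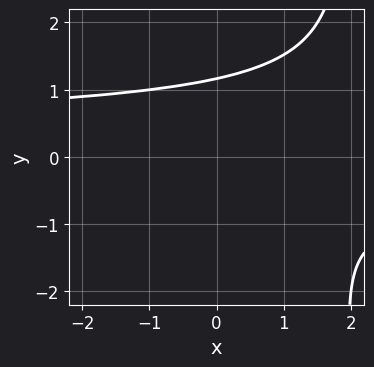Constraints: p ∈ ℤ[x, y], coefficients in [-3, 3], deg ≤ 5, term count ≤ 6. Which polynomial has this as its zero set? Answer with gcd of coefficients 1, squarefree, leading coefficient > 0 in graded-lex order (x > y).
x*y^3 - 2*y^3 + y + 2

First, degree: the shape is more complex than any degree-3 curve, so deg p = 4.
Next, against the integer gridlines: it misses every integer gridline on the x-axis.
Finally, these observations pin down the coefficients.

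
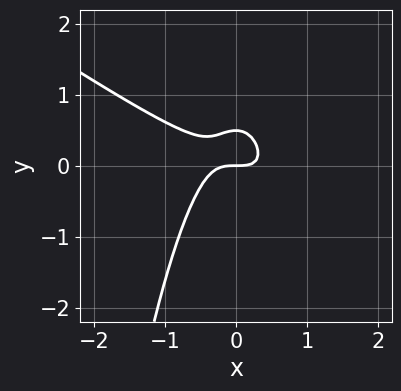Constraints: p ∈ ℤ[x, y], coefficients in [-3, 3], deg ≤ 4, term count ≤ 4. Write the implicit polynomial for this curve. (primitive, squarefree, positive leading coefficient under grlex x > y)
deg p = 3. A generic line meets the curve in up to 3 points.
Checking where it meets the axes: one x-axis crossing is at x = 0; it crosses the y-axis at the gridline y = 0.
Solving for integer coefficients yields p as stated.

2*x^3 + 3*x^2*y + 2*y^2 - y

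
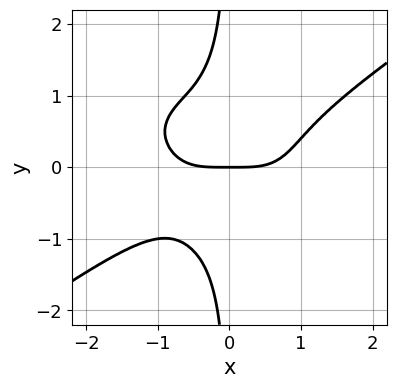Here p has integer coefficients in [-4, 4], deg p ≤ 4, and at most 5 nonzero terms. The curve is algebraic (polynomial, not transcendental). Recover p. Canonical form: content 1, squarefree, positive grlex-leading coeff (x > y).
deg p = 4.
Against the integer gridlines: one x-axis crossing is at x = 0; it crosses the y-axis at the gridline y = 0.
Putting this together gives p.

x^4 - 3*x*y^3 - 2*y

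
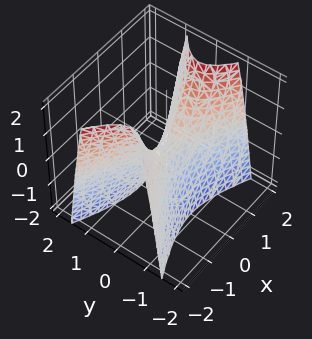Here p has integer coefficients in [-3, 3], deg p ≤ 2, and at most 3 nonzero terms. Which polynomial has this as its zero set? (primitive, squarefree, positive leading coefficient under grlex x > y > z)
x^2 - 3*y^2 - z

Degree: a hyperbolic paraboloid; a quadric, so deg p = 2.
Symmetries: it's symmetric under x → −x, forcing even powers of x; the y ↦ −y reflection is a symmetry, so y appears only in even powers.
Against the integer gridlines: it meets the x-axis at x = 0 (among the integer gridlines); it crosses the y-axis at the gridline y = 0.
The integer polynomial consistent with all of this is the stated p.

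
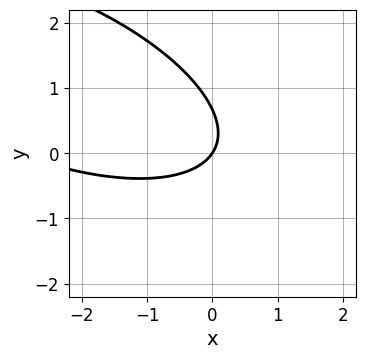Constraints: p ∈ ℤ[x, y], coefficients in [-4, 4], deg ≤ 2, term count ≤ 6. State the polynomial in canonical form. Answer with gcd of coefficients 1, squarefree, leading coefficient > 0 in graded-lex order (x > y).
x^2 + 2*x*y + 3*y^2 + 3*x - 2*y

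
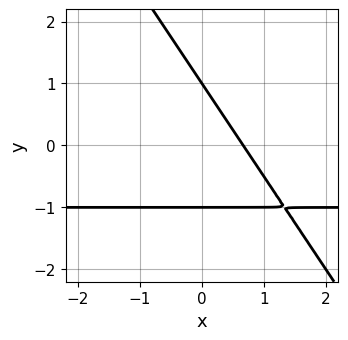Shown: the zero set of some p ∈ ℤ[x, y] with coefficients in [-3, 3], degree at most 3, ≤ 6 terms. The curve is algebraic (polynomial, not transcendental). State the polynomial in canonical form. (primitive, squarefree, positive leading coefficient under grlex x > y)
1. deg p = 2. The shape is more complex than any degree-1 curve.
2. Observable constraints: the y-axis gridline crossings are at y ∈ {-1, 1}.
3. The integer polynomial consistent with all of this is the stated p.

3*x*y + 2*y^2 + 3*x - 2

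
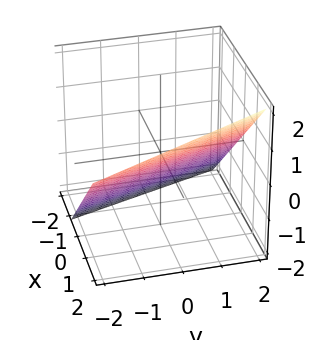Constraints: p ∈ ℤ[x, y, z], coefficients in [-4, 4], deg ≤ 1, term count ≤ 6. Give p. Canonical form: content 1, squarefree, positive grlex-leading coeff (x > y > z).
Degree: every cross-section is a straight line — this is a plane, so deg p = 1.
Against the integer gridlines: one y-axis crossing is at y = 2.
Assembling these constraints gives the stated polynomial.

3*x + y - 3*z - 2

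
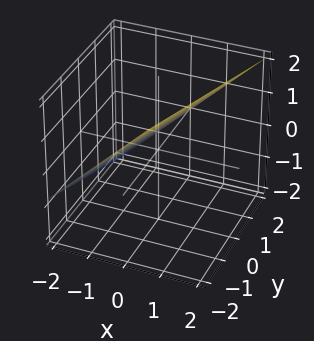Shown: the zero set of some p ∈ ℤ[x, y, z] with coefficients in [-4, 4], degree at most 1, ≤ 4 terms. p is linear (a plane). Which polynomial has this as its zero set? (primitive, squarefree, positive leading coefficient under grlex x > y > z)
1. The degree is 1 — the surface is flat (a plane).
2. From the axis intercepts and sections: one y-axis crossing is at y = 2.
3. Solving for integer coefficients yields p as stated.

3*x - y - 3*z + 2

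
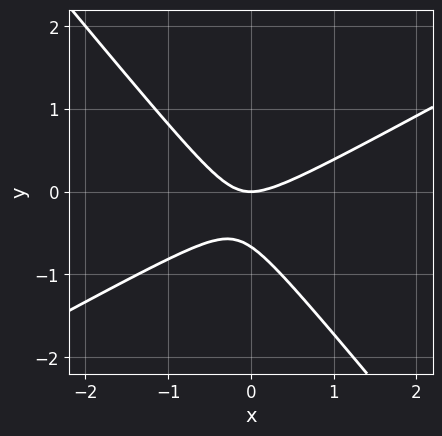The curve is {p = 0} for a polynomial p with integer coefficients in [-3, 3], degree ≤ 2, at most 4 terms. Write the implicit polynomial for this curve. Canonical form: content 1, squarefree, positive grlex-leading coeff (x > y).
2*x^2 - 2*x*y - 3*y^2 - 2*y

The degree is 2 — no degree-1 curve has this shape.
Reading off the gridlines: it crosses the x-axis at the gridline x = 0; it meets the y-axis at y = 0 (among the integer gridlines).
Putting this together gives p.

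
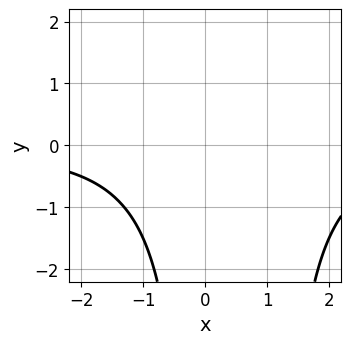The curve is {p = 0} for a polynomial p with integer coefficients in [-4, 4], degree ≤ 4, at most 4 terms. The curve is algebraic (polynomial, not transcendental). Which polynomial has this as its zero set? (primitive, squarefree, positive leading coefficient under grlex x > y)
First, the degree is 3 — no degree-2 curve has this shape.
Next, from the visible intercepts: it misses every integer gridline on the y-axis; the curve avoids every integer x-axis point in the box.
Finally, solving for integer coefficients yields p as stated.

x^2*y - x*y + 3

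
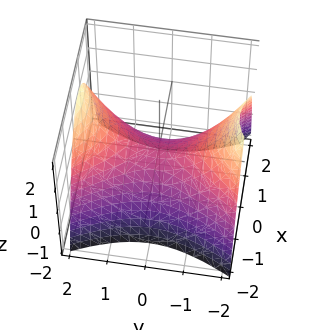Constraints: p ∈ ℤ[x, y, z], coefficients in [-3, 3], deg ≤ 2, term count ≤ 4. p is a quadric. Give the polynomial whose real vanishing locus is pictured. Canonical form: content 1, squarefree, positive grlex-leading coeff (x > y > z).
2*x^2 - y^2 + 2*z

(a) deg p = 2.
(b) Symmetries: it's symmetric under y → −y, forcing even powers of y; the x ↦ −x reflection is a symmetry, so x appears only in even powers.
(c) Reading off the gridlines: one x-axis crossing is at x = 0; it crosses the z-axis at the gridline z = 0; one y-axis crossing is at y = 0.
(d) Assembling these constraints gives the stated polynomial.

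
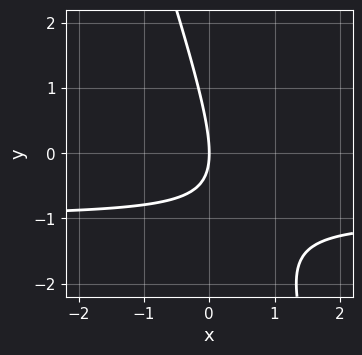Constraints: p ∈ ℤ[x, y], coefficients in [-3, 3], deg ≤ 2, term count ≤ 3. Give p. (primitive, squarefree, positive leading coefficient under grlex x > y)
3*x*y + y^2 + 3*x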